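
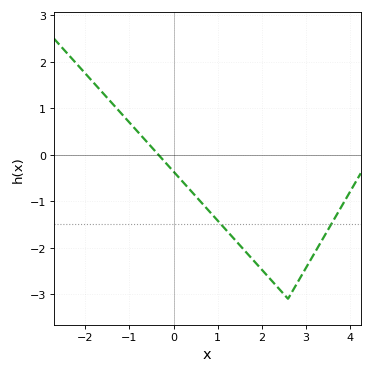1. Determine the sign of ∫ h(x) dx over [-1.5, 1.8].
negative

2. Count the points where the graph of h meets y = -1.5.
2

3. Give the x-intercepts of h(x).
-0.3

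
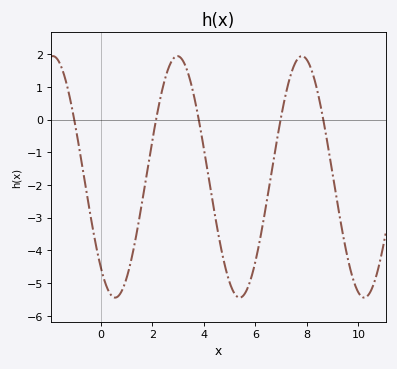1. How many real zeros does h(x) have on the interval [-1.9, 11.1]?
5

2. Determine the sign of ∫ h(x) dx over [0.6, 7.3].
negative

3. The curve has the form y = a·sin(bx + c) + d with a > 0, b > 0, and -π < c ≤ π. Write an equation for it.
y = 3.69sin(1.3x - 2.3) - 1.75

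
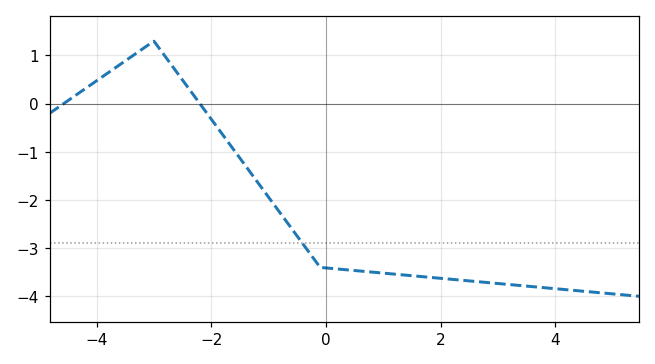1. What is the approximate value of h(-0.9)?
-2.1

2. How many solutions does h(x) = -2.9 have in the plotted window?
1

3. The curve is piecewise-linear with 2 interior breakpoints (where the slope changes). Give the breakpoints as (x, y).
(-3, 1.3); (-0.1, -3.4)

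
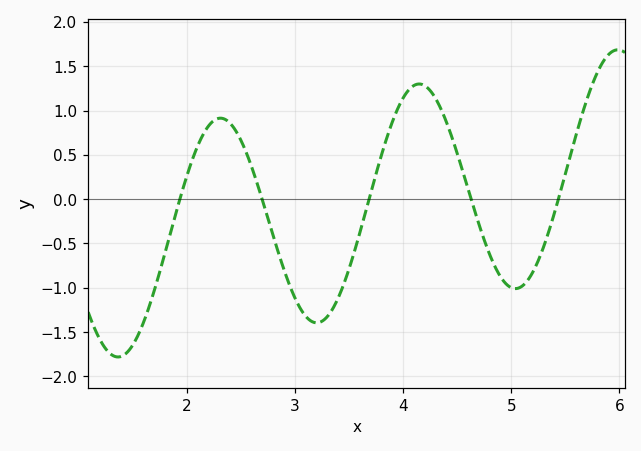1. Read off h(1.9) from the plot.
-0.154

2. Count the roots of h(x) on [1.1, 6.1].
5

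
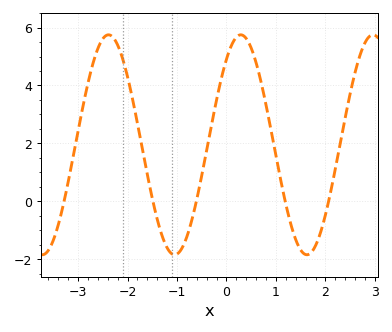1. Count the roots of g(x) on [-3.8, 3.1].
5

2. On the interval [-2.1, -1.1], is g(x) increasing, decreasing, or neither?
decreasing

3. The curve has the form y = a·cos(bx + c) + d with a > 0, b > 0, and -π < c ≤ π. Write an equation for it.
y = 3.8cos(2.4x - 0.68) + 1.95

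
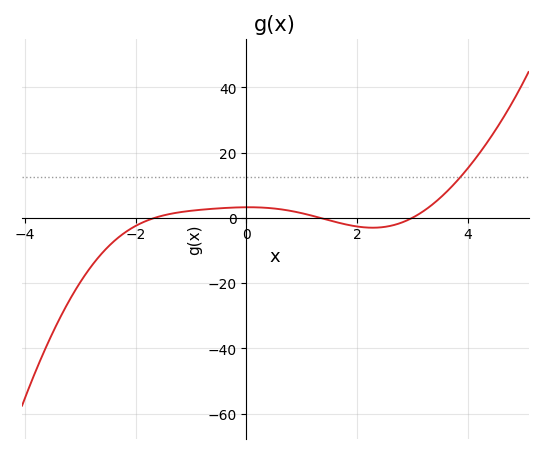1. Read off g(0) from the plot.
4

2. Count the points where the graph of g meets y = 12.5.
1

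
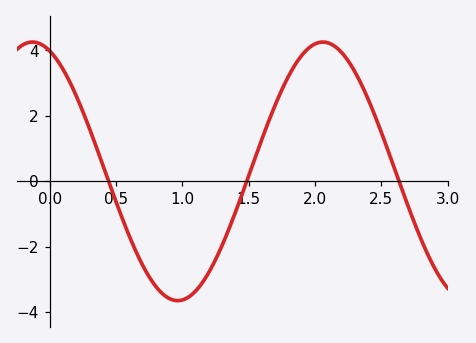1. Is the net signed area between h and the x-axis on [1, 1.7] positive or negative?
negative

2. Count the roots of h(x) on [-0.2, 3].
3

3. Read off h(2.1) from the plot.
4.22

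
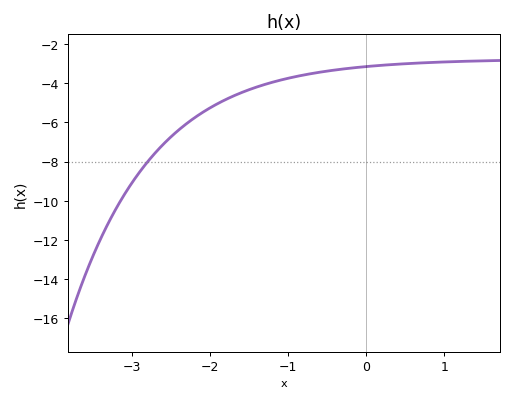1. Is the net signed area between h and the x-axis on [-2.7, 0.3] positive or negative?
negative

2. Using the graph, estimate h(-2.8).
-8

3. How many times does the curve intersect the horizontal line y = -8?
1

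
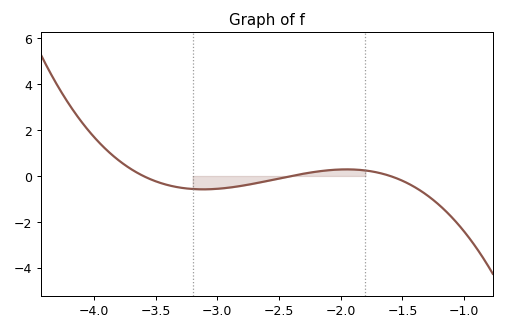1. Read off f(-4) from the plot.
1.7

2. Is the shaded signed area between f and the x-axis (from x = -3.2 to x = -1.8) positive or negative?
negative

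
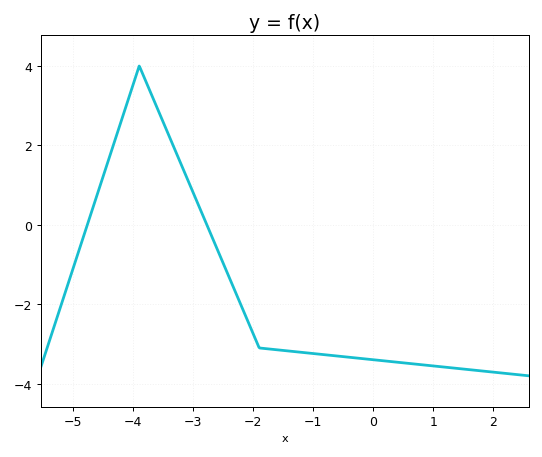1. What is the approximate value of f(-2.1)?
-2.4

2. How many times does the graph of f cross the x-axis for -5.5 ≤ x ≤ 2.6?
2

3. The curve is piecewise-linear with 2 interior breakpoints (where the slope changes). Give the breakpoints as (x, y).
(-3.9, 4); (-1.9, -3.1)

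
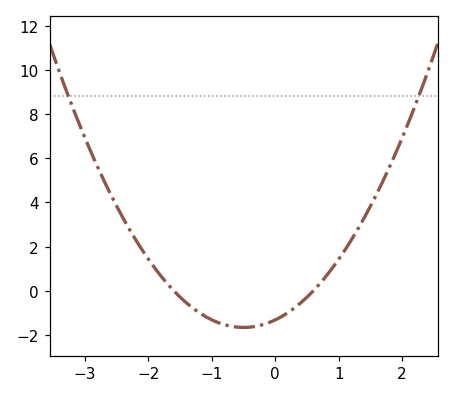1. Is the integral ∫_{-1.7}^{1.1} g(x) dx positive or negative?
negative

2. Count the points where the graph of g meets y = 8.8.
2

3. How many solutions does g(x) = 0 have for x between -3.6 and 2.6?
2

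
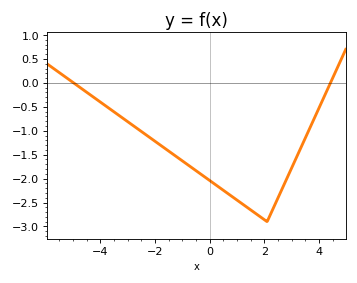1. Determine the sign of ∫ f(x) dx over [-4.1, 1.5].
negative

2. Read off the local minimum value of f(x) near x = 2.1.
-2.9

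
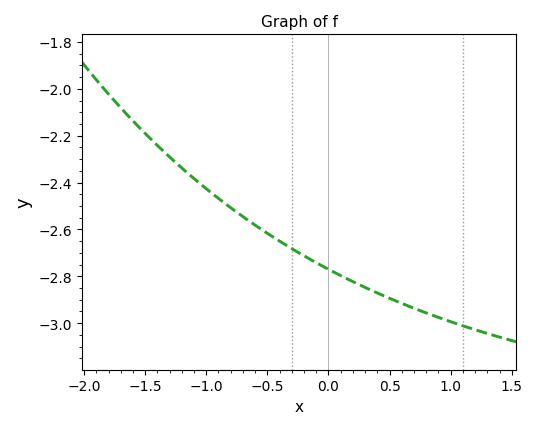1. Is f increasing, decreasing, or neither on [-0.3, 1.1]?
decreasing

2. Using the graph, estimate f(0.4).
-2.88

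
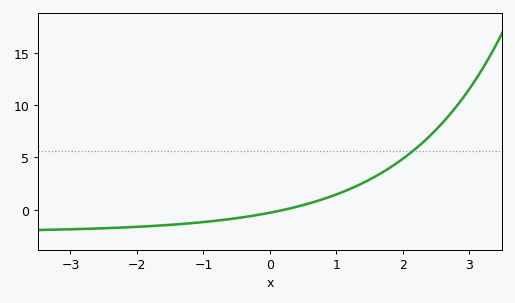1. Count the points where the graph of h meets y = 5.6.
1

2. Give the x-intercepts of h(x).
0.212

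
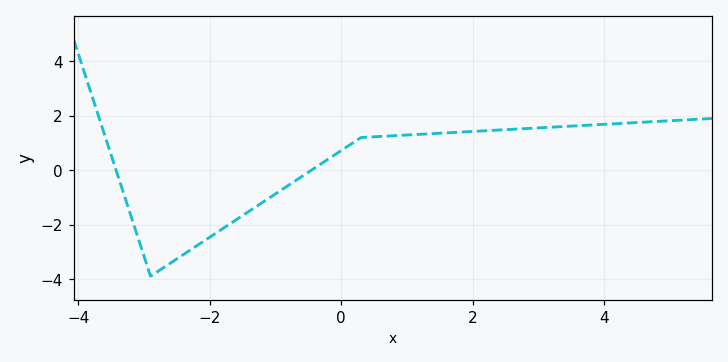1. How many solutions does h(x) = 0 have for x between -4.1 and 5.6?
2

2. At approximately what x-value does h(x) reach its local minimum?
-2.9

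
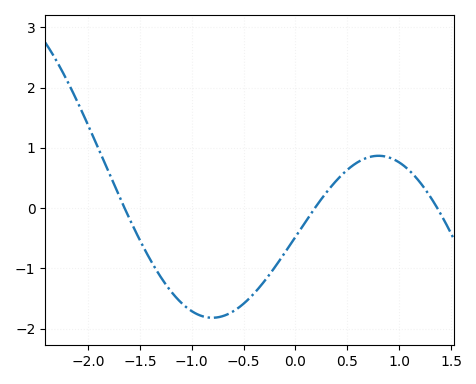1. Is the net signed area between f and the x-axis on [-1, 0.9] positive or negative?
negative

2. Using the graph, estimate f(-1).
-1.71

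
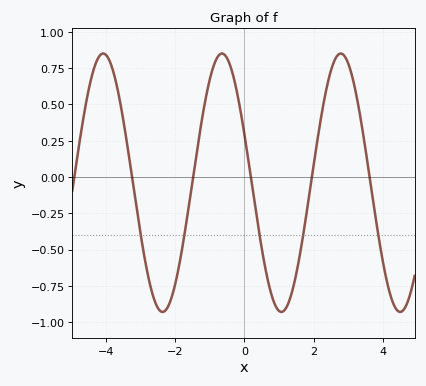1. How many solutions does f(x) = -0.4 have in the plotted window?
5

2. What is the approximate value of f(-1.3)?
0.293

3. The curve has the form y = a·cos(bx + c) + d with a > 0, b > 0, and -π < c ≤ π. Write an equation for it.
y = 0.89cos(1.83x + 1.19) - 0.04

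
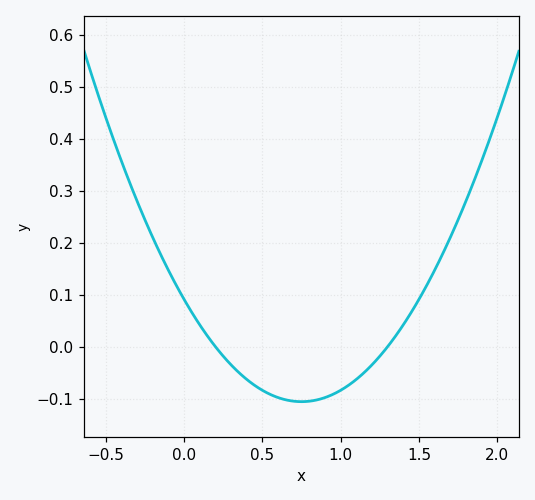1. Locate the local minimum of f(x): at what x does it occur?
0.75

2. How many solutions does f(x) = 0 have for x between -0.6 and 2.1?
2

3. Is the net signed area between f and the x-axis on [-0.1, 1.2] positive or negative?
negative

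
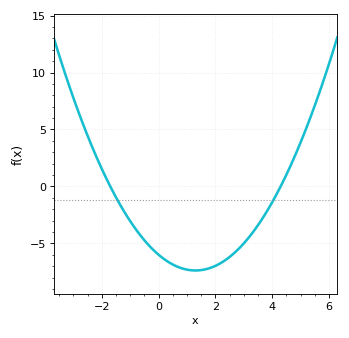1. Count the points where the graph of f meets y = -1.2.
2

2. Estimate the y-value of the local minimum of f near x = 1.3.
-7.5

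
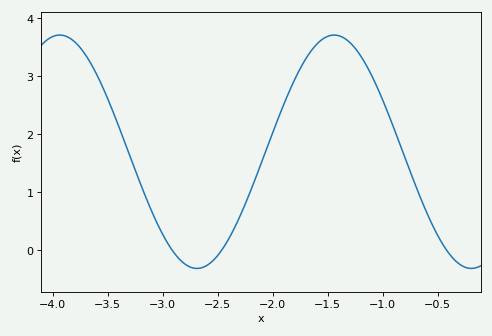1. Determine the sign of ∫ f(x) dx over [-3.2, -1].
positive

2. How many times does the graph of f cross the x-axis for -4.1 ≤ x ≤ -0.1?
3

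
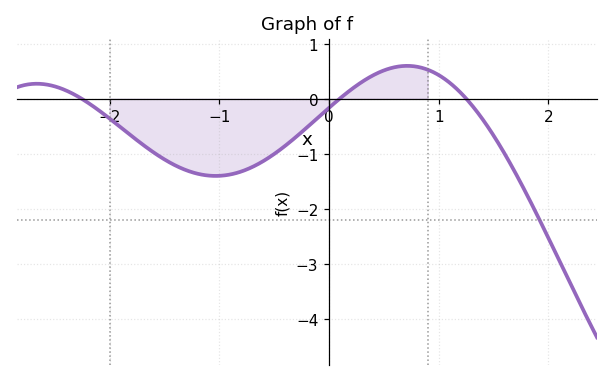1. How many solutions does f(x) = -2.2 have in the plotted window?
1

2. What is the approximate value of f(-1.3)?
-1.3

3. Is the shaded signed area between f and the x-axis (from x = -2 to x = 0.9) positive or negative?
negative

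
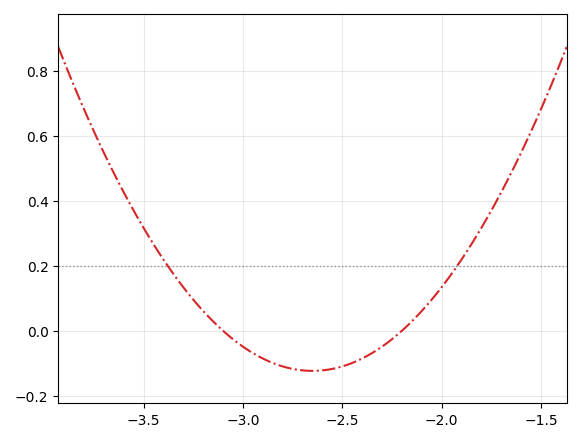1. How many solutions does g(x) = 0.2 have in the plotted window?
2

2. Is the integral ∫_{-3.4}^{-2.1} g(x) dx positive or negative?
negative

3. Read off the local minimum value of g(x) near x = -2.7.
-0.124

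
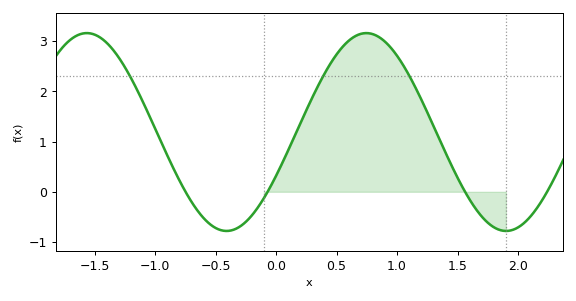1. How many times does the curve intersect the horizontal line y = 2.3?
3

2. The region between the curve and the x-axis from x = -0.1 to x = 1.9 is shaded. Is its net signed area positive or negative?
positive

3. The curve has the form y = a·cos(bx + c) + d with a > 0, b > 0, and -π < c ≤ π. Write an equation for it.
y = 1.97cos(2.7x - 2) + 1.19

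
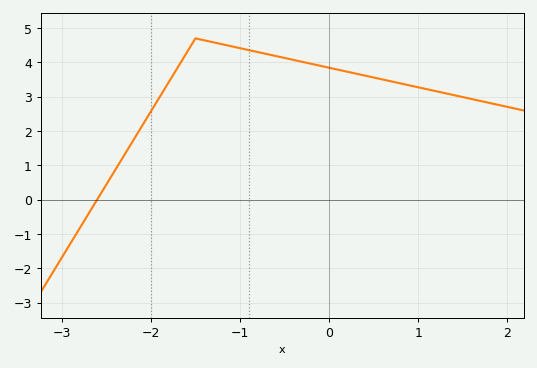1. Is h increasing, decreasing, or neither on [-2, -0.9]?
neither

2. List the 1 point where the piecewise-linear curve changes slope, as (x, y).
(-1.5, 4.7)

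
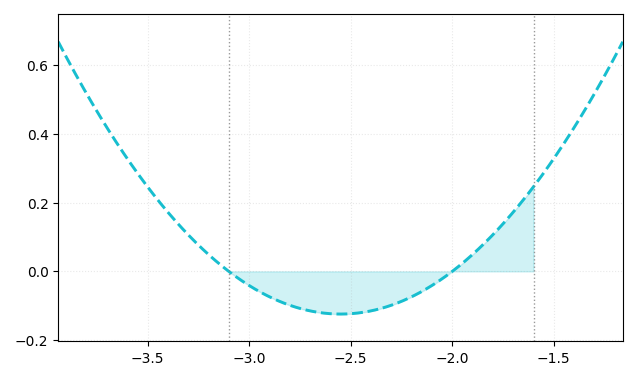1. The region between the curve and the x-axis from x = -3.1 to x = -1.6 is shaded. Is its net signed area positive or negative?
negative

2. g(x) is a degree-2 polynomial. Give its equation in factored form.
y = 0.41(x + 3.1)(x + 2)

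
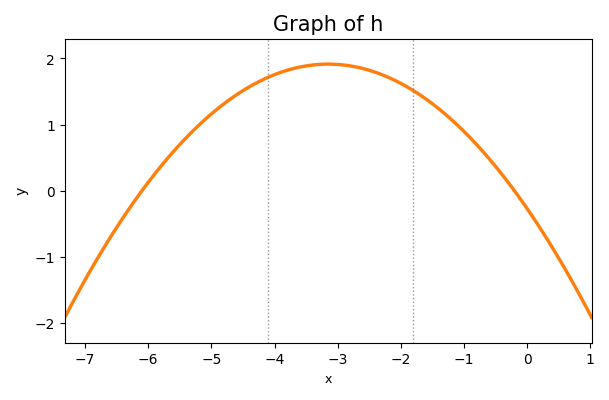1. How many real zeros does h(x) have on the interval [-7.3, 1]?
2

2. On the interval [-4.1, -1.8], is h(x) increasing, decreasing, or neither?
neither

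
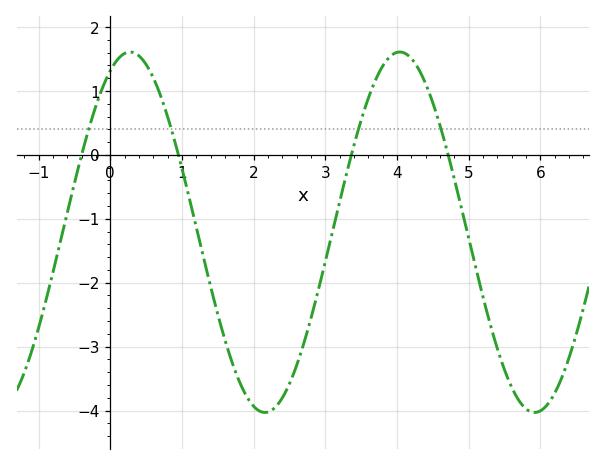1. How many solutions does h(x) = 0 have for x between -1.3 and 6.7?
4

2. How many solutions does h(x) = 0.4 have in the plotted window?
4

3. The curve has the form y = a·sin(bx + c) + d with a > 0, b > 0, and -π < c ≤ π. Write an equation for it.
y = 2.82sin(1.67x + 1.11) - 1.21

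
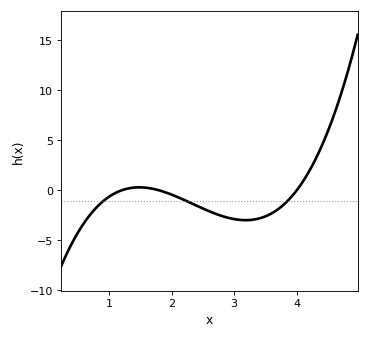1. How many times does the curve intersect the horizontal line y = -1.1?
3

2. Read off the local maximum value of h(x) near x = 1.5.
0.5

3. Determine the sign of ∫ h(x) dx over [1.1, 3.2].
negative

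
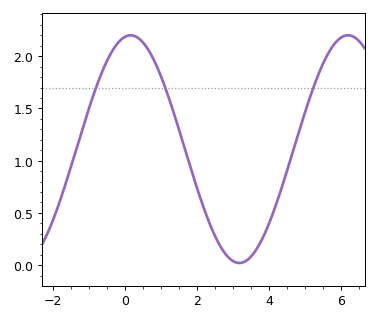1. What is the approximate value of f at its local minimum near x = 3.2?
0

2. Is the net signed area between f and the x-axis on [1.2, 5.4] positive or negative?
positive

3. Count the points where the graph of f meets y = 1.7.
3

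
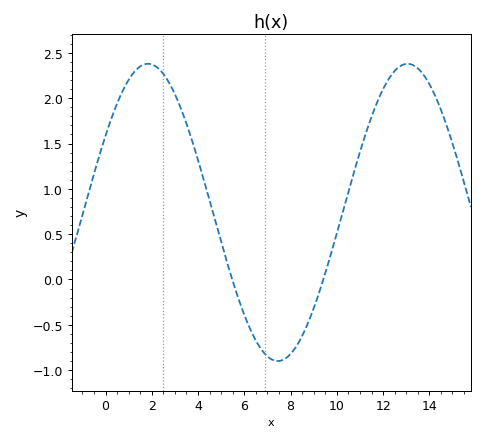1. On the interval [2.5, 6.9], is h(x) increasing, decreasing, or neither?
decreasing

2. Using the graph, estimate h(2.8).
2.15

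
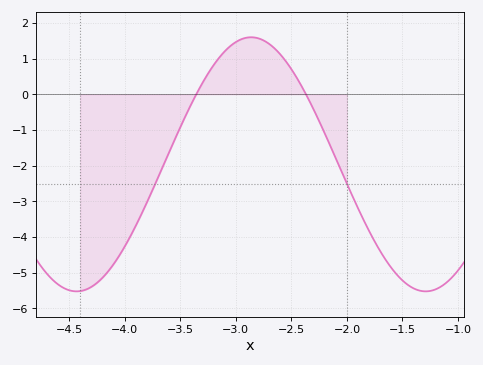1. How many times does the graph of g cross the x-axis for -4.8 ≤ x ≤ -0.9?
2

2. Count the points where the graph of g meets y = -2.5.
2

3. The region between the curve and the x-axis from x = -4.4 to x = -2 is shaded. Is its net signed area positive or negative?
negative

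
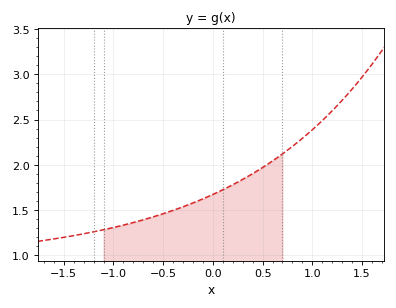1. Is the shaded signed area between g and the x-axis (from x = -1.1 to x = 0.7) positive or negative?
positive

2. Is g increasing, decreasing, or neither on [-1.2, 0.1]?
increasing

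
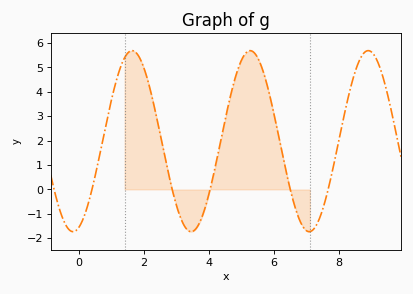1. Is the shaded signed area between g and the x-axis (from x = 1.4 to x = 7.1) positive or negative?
positive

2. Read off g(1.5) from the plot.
5.6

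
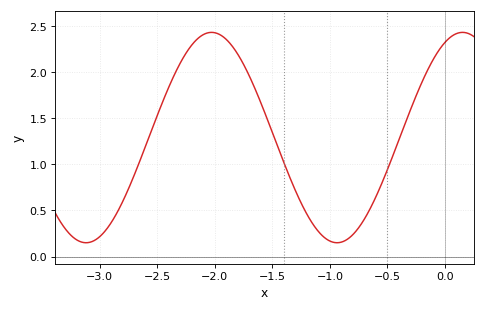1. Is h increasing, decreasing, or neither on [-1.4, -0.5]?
neither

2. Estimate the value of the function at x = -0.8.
0.239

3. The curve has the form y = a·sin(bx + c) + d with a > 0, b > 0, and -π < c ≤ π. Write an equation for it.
y = 1.14sin(2.88x + 1.13) + 1.29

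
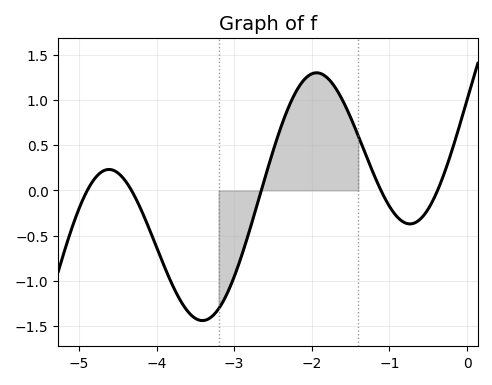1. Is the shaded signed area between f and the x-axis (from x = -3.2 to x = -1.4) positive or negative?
positive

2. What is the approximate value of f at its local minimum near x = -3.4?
-1.44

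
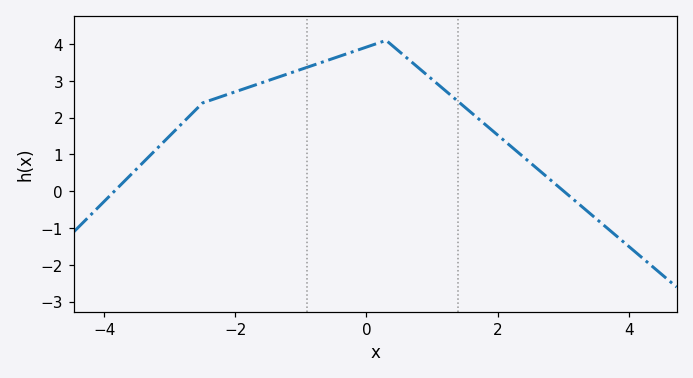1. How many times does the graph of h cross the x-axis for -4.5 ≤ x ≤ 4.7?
2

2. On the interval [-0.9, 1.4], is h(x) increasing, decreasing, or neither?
neither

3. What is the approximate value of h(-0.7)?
3.5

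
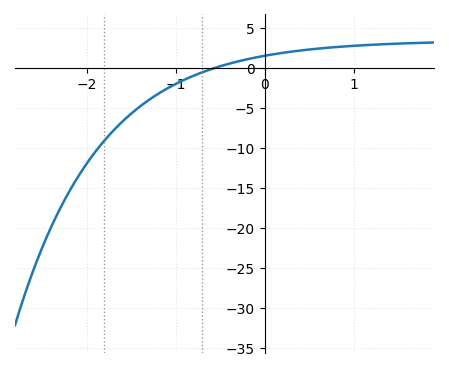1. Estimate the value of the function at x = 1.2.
3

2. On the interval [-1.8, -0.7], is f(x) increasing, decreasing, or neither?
increasing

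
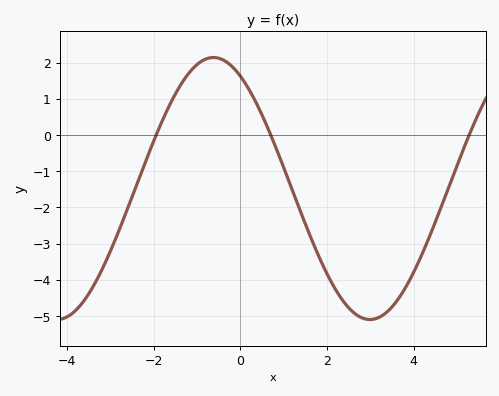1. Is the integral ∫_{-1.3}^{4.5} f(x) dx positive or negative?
negative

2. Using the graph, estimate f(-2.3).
-1.08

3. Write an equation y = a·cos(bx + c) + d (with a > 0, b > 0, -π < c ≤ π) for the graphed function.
y = 3.62cos(0.87x + 0.542) - 1.48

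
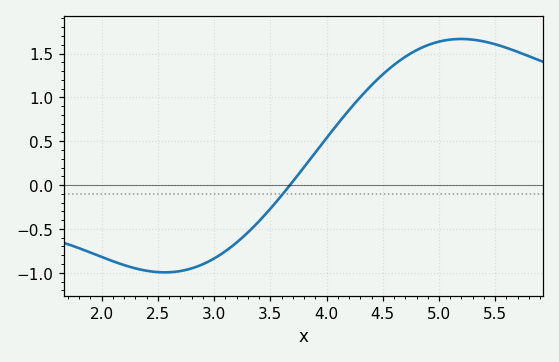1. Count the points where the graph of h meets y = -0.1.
1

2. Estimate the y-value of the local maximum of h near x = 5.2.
1.65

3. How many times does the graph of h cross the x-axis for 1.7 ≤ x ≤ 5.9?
1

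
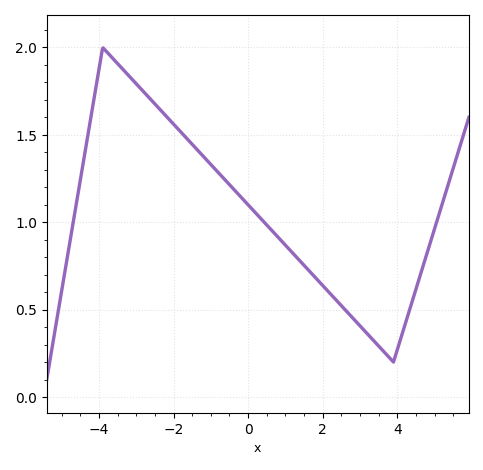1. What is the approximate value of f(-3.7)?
1.95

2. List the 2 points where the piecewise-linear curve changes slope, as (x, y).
(-3.9, 2); (3.9, 0.2)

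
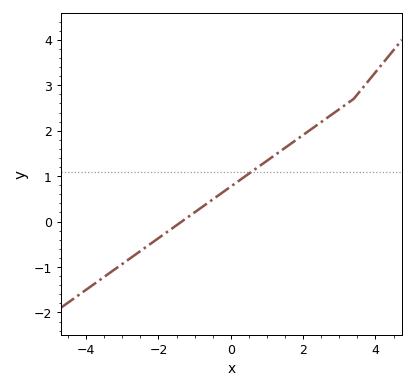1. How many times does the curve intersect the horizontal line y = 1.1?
1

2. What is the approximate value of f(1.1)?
1.39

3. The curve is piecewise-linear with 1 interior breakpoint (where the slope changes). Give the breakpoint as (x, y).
(3.4, 2.7)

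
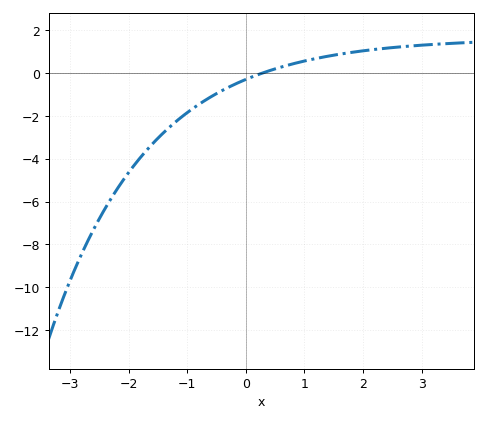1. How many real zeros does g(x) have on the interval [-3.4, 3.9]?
1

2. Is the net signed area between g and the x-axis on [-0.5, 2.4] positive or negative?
positive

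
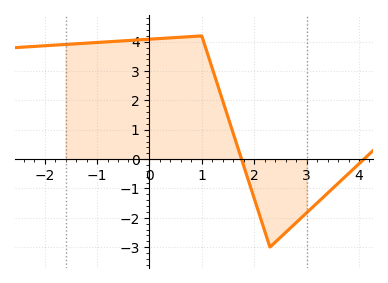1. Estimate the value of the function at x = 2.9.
-2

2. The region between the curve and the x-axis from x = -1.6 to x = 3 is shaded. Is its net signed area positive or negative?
positive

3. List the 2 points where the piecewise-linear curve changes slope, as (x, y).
(1, 4.2); (2.3, -3)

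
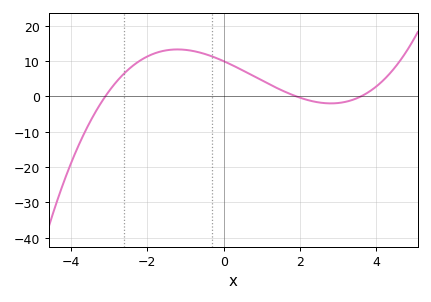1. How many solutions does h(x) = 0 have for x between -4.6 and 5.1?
3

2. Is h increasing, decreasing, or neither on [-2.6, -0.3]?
neither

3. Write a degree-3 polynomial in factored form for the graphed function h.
y = 0.47(x + 3.1)(x - 1.9)(x - 3.6)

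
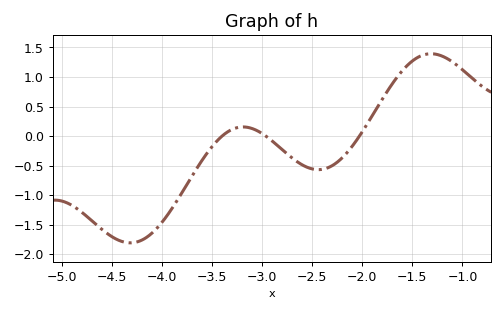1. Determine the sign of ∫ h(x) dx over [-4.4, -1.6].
negative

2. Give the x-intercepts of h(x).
-3.4, -2.96, -2.03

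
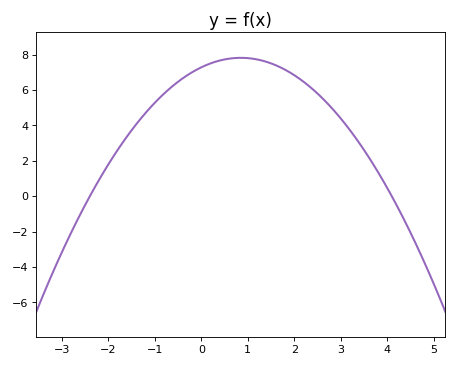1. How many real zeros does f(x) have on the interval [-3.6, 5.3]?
2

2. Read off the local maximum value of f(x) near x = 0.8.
7.8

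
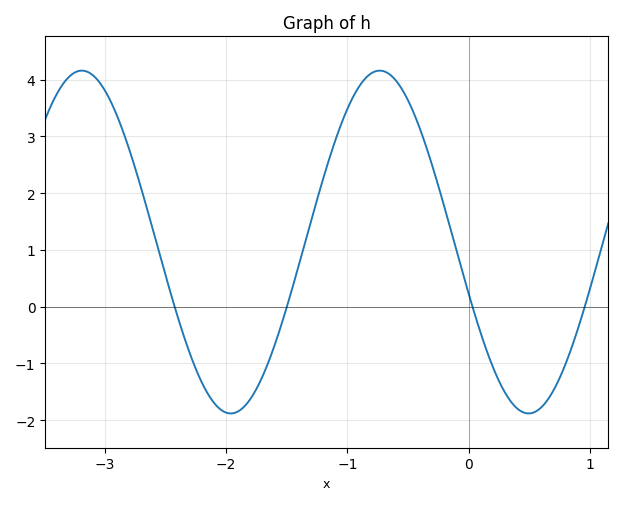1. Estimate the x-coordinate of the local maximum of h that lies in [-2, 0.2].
-0.735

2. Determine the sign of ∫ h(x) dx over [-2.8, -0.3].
positive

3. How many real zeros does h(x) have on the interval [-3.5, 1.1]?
4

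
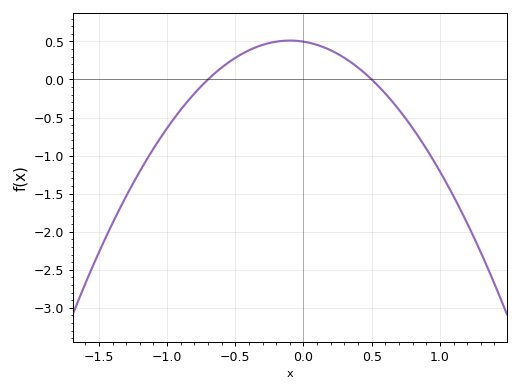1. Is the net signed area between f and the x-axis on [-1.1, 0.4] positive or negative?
positive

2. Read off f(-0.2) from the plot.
0.497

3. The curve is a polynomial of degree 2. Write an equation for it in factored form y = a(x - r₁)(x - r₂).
y = -1.42(x + 0.7)(x - 0.5)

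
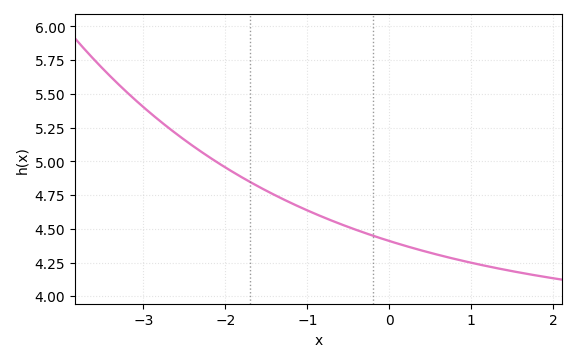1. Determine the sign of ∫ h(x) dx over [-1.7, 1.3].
positive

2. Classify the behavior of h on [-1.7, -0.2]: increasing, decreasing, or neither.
decreasing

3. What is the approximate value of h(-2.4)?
5.1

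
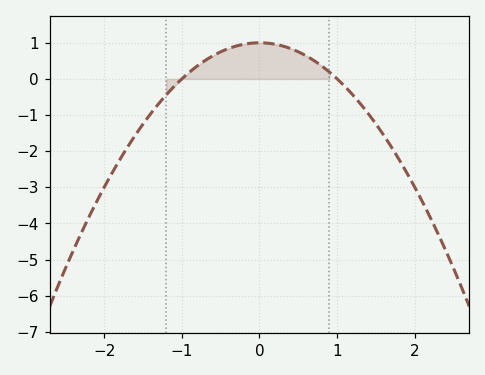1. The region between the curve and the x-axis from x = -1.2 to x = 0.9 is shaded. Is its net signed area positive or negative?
positive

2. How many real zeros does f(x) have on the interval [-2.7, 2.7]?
2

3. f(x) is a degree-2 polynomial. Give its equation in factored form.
y = -1(x + 1)(x - 1)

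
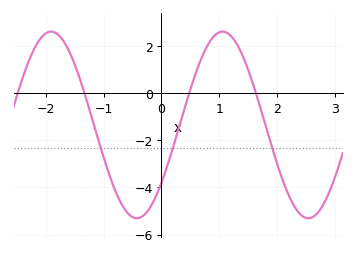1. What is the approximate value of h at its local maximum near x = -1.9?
2.63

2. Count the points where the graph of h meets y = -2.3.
3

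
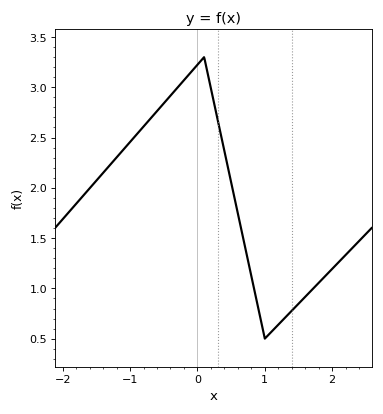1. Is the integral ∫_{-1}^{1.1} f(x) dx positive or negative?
positive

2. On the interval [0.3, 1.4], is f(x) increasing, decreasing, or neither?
neither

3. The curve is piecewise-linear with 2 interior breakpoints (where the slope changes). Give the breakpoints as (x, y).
(0.1, 3.3); (1, 0.5)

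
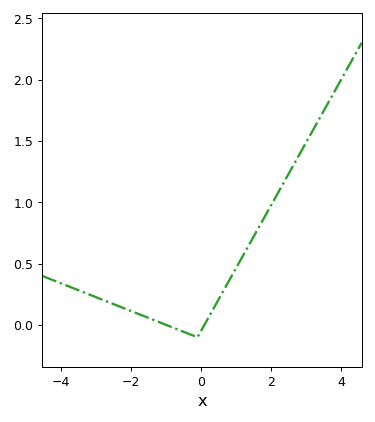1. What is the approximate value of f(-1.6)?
0.069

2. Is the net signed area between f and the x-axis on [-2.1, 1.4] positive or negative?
positive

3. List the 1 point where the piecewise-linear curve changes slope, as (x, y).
(-0.1, -0.1)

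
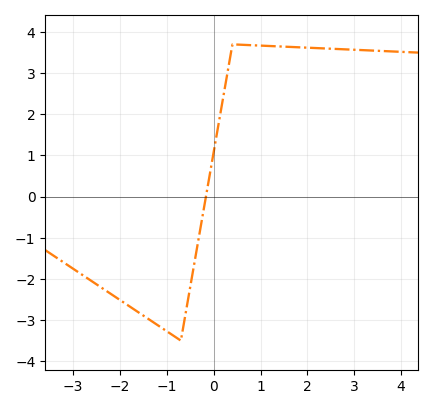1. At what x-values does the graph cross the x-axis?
-0.2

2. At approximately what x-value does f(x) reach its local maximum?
0.4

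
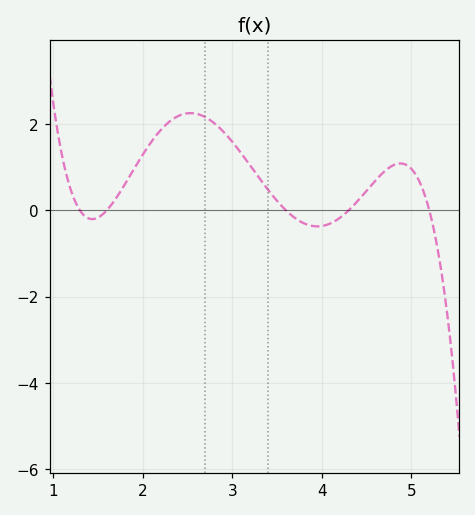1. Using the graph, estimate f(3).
1.6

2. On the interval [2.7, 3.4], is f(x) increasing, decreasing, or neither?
decreasing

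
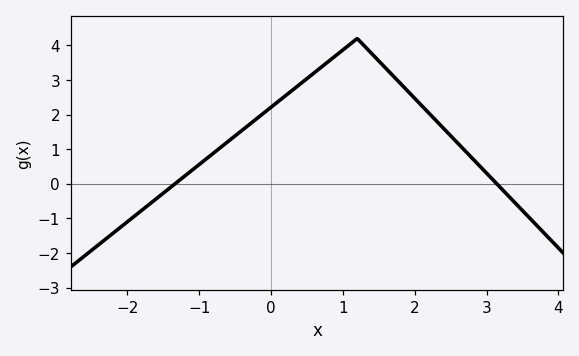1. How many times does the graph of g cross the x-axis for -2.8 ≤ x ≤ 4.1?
2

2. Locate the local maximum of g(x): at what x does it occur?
1.2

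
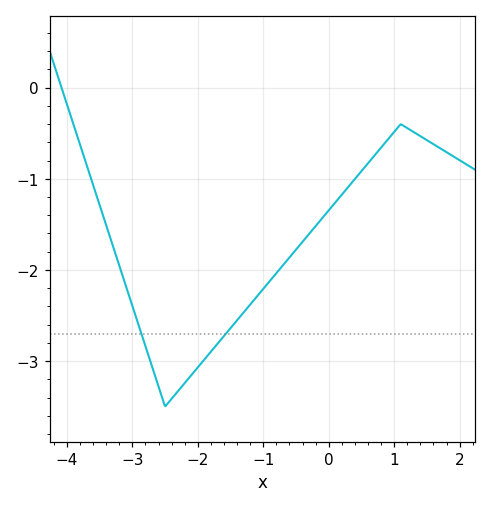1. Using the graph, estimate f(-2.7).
-3.1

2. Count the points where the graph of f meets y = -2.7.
2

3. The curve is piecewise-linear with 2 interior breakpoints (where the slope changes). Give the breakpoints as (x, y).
(-2.5, -3.5); (1.1, -0.4)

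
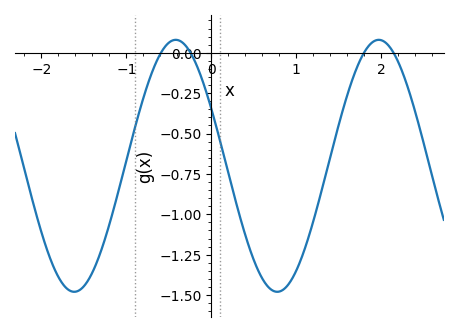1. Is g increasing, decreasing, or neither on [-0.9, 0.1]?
neither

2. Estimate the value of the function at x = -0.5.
0.062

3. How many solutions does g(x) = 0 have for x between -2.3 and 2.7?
4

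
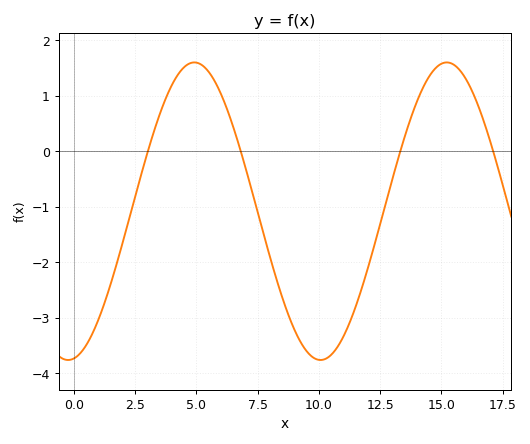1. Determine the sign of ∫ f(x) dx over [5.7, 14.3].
negative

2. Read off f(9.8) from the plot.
-3.72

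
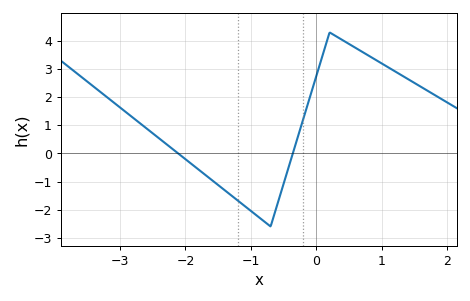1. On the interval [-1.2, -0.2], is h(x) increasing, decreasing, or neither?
neither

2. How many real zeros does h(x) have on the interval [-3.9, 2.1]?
2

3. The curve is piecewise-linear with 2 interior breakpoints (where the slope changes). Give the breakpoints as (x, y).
(-0.7, -2.6); (0.2, 4.3)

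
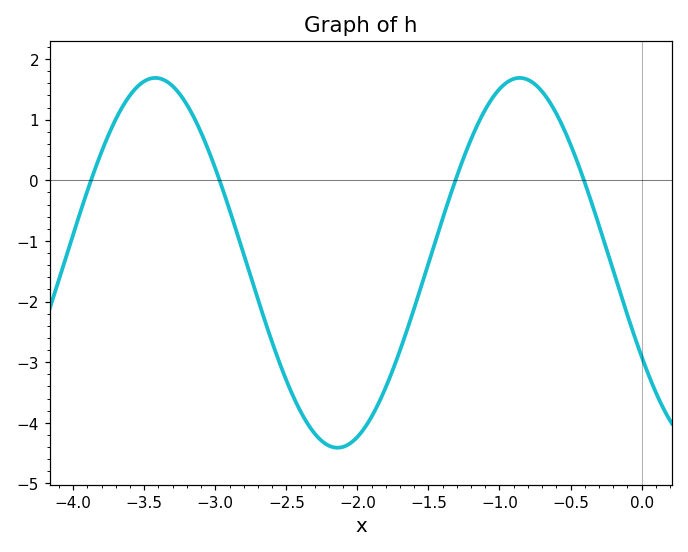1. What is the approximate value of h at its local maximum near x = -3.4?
1.69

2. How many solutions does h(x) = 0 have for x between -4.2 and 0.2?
4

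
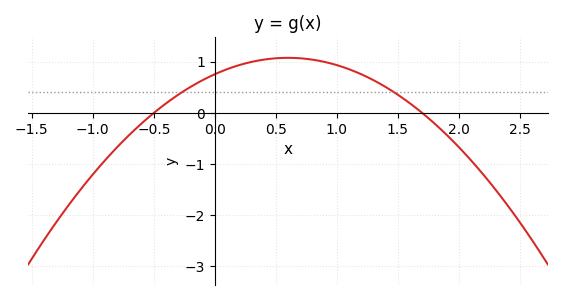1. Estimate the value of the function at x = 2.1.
-0.9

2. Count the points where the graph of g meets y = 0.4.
2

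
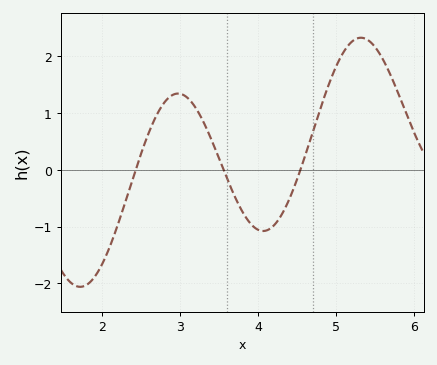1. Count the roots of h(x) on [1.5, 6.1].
3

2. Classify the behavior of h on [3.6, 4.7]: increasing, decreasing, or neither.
neither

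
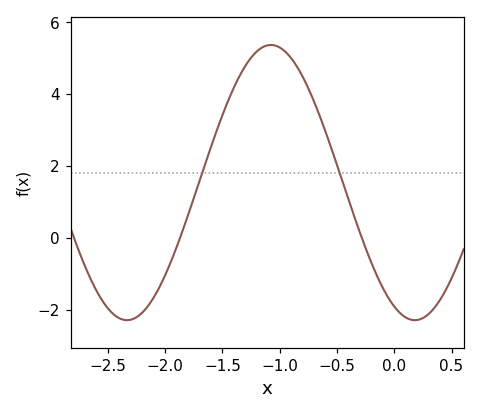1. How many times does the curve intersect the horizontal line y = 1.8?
2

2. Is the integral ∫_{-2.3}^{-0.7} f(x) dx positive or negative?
positive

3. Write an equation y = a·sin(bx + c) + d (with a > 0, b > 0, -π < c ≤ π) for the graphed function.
y = 3.83sin(2.5x - 2) + 1.54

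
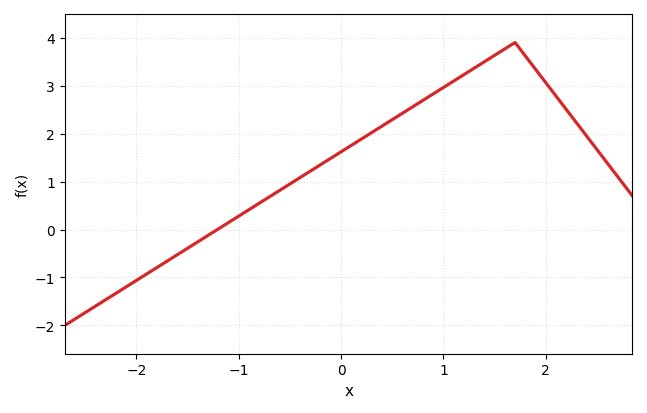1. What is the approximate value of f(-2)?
-1.1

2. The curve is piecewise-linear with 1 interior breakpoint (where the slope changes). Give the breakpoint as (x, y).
(1.7, 3.9)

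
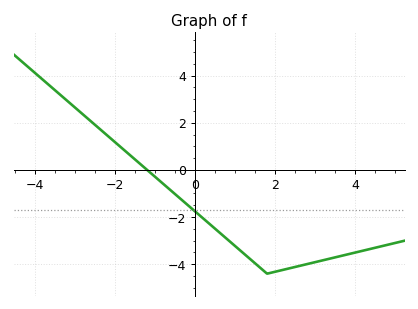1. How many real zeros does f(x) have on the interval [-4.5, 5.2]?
1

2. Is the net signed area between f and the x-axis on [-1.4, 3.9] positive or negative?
negative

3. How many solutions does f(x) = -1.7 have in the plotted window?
1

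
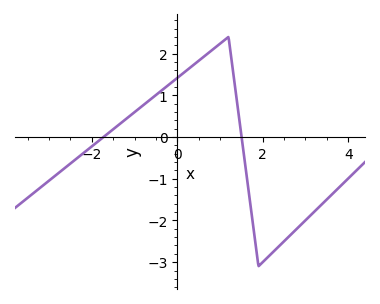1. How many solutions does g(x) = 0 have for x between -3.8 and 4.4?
2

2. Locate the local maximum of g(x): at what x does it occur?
1.2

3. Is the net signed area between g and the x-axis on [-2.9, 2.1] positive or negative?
positive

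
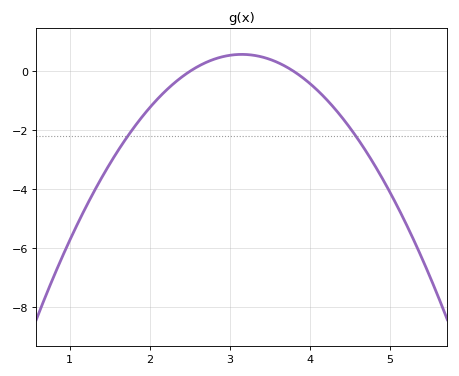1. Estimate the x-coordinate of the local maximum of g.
3.15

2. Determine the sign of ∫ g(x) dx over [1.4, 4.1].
negative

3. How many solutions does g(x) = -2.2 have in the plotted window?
2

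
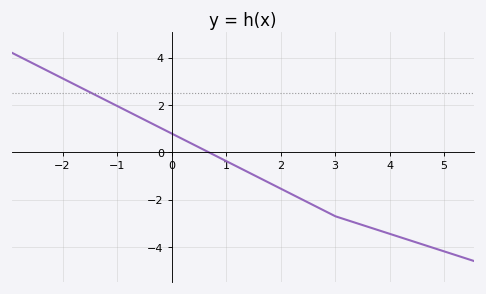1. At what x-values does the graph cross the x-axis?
0.6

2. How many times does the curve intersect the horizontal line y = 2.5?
1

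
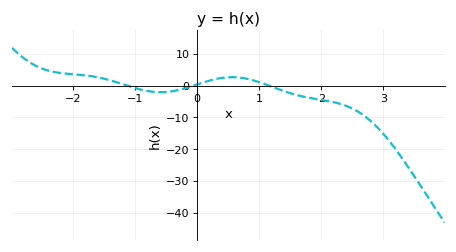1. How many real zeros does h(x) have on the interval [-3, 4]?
3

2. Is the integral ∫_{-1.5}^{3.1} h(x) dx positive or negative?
negative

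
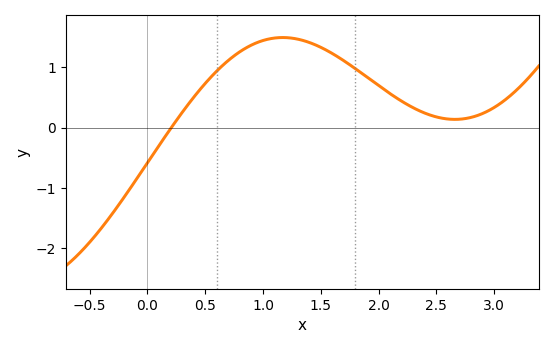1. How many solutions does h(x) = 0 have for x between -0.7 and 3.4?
1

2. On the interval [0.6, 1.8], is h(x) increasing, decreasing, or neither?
neither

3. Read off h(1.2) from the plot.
1.49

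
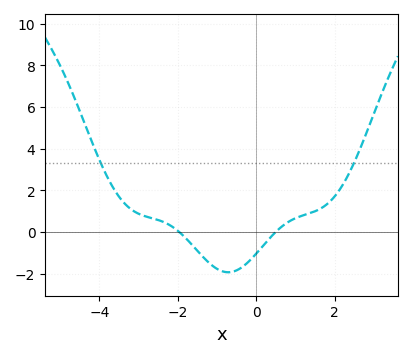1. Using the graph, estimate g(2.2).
2.25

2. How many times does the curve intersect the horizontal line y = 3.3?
2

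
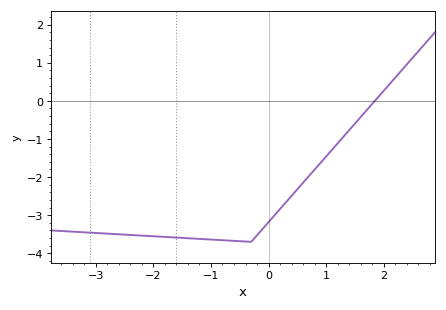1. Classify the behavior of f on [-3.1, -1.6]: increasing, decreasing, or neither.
decreasing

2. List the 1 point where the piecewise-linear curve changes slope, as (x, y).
(-0.3, -3.7)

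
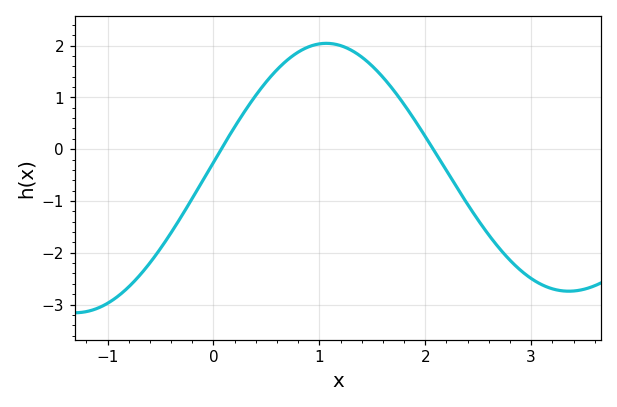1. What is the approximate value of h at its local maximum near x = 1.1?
2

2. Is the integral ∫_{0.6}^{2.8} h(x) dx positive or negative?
positive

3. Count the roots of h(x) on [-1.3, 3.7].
2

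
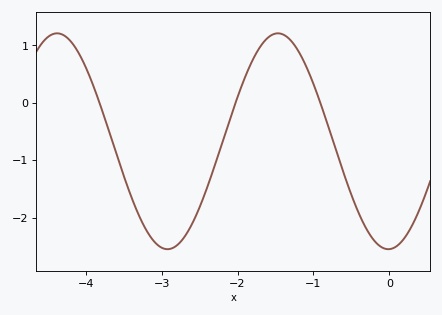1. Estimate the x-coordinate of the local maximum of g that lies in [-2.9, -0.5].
-1.5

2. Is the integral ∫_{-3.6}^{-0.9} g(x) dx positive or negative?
negative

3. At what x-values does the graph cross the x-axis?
-3.8, -2, -0.9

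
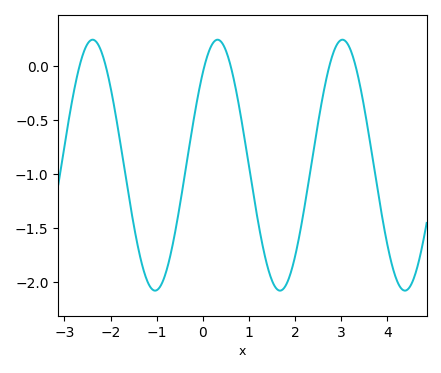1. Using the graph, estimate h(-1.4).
-1.7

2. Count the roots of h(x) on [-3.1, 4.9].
6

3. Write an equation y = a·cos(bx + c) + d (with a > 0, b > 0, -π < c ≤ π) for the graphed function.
y = 1.16cos(2.3x - 0.74) - 0.92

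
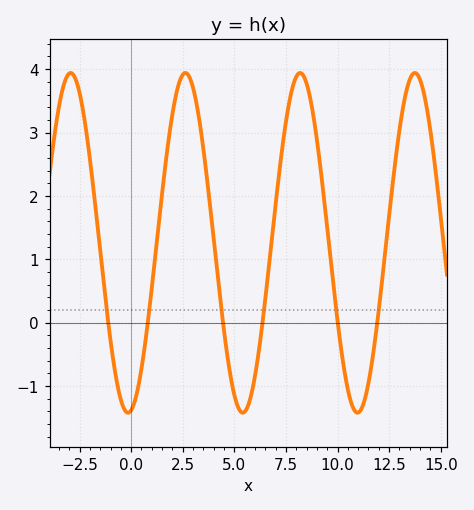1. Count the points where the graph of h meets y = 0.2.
6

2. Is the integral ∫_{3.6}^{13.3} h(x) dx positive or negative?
positive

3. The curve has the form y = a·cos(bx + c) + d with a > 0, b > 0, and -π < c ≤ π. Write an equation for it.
y = 2.68cos(1.1x - 3) + 1.26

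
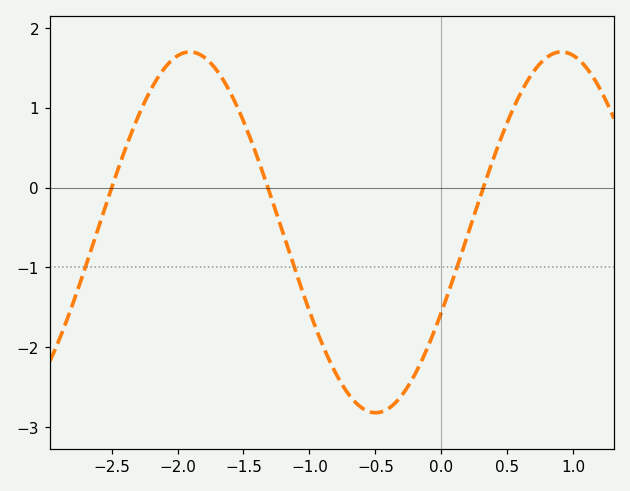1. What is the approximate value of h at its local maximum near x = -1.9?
1.7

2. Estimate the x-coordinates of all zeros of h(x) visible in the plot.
-2.5, -1.3, 0.3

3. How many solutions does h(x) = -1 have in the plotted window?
3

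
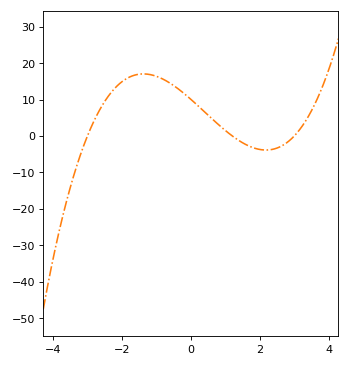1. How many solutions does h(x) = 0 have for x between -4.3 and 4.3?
3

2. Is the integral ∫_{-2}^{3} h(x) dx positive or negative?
positive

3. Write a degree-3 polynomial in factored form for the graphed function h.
y = 0.93(x + 3)(x - 1.2)(x - 3)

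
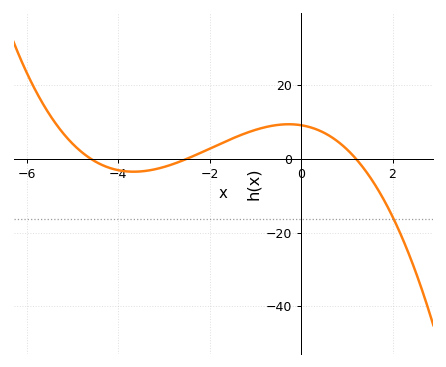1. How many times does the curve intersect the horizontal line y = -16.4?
1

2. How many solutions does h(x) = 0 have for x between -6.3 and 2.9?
3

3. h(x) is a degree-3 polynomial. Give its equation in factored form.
y = -0.66(x + 4.6)(x + 2.5)(x - 1.2)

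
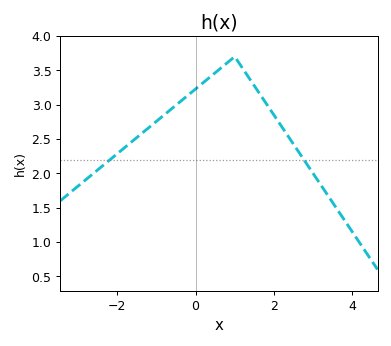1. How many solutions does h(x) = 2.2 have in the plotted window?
2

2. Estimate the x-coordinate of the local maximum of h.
1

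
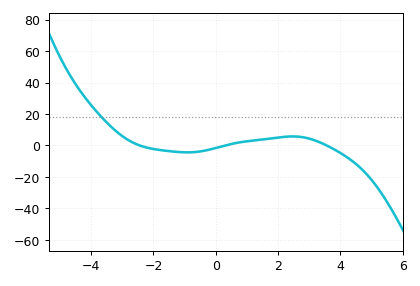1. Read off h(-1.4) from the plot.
-4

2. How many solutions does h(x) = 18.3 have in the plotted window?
1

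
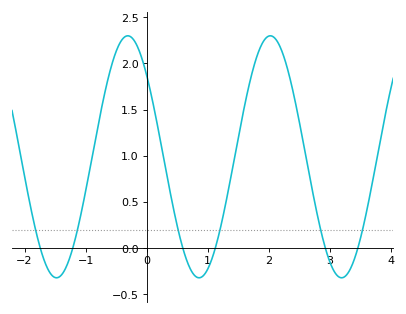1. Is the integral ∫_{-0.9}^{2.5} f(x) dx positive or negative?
positive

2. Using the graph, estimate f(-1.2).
0.05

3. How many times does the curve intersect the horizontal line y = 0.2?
6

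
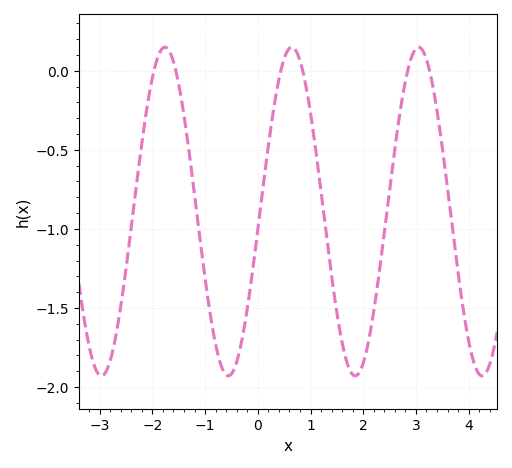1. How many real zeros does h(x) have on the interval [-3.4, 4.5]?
6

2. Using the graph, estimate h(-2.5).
-1.25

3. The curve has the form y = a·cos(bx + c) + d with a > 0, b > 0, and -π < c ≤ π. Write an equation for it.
y = 1.04cos(2.61x - 1.68) - 0.89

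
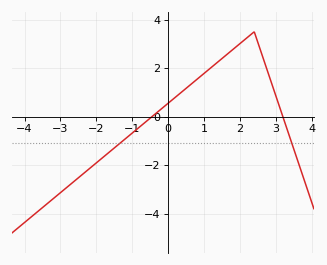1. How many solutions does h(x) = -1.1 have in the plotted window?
2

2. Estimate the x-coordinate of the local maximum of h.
2.4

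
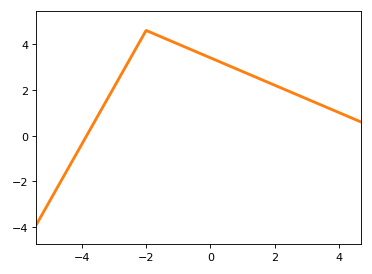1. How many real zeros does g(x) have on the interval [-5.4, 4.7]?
1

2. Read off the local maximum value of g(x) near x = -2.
4.6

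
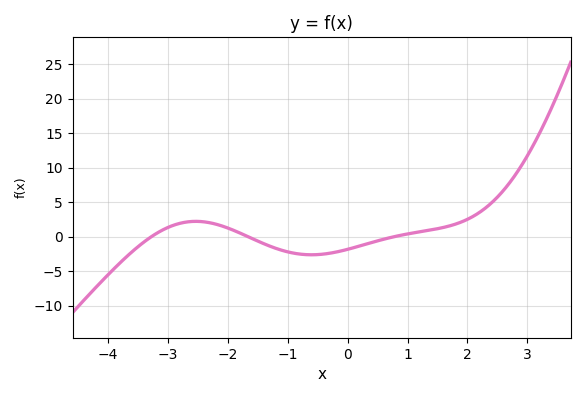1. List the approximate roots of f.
-3.2, -1.6, 0.8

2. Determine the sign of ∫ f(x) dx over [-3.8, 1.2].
negative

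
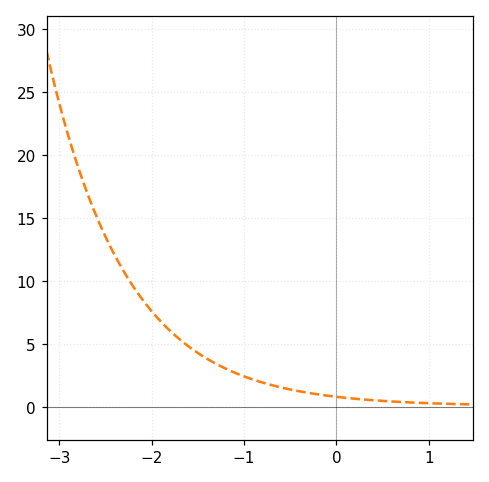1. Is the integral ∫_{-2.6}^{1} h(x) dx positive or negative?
positive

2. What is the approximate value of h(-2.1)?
8.5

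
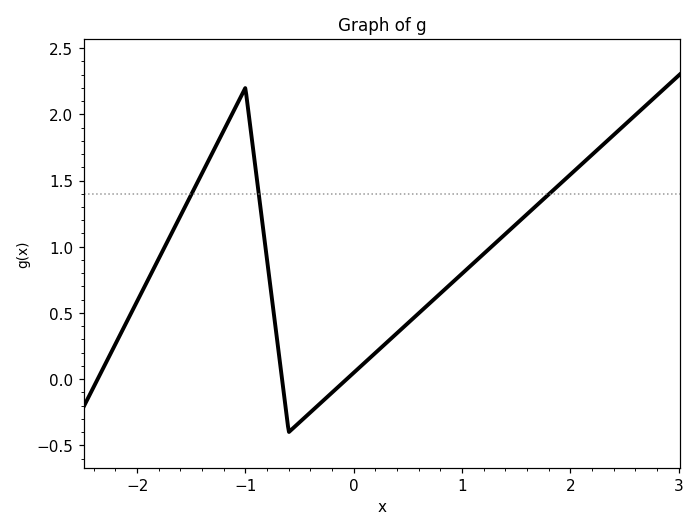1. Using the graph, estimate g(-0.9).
1.55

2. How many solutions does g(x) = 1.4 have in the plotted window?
3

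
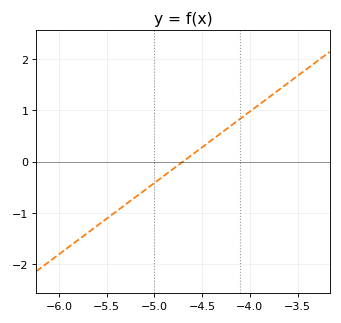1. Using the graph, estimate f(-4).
0.973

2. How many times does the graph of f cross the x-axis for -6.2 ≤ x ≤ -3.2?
1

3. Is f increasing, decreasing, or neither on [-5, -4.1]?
increasing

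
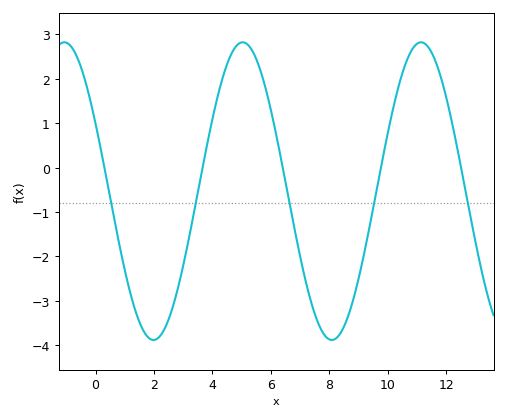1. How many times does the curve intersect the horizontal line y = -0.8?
5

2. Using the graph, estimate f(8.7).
-3.23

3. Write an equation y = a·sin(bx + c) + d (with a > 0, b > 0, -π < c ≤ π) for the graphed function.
y = 3.35sin(1.03x + 2.67) - 0.53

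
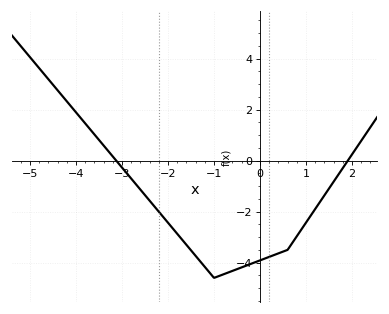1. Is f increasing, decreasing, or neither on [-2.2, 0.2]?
neither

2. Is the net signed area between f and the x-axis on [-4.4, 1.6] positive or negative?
negative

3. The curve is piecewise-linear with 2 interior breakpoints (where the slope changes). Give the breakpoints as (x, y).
(-1, -4.6); (0.6, -3.5)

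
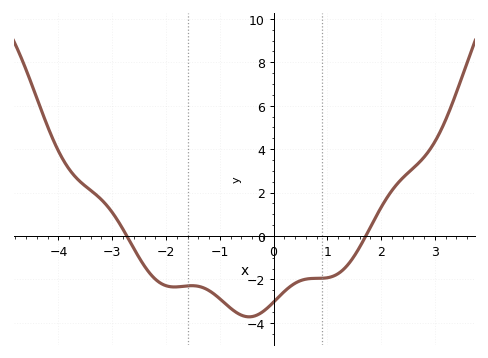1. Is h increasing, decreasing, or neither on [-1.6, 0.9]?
neither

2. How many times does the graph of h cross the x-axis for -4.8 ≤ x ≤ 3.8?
2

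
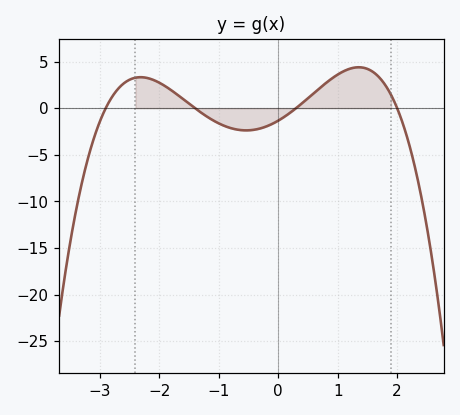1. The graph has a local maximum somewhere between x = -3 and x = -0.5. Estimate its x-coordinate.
-2.32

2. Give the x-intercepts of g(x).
-2.9, -1.4, 0.3, 2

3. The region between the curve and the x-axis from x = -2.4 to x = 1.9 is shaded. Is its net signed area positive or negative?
positive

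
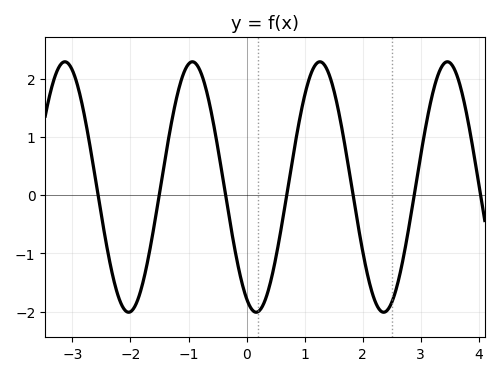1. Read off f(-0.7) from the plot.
1.8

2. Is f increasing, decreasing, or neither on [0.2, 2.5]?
neither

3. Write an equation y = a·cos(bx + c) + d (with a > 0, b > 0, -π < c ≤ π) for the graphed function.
y = 2.15cos(2.9x + 2.7) + 0.14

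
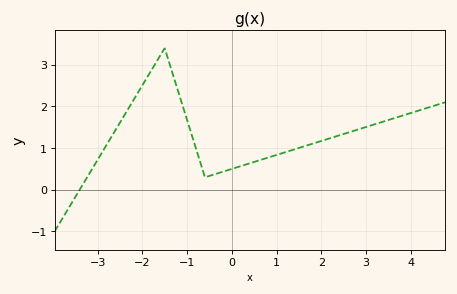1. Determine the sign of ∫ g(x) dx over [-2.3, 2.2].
positive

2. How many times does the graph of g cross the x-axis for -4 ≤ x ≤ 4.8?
1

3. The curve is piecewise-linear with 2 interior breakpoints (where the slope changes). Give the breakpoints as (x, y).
(-1.5, 3.4); (-0.6, 0.3)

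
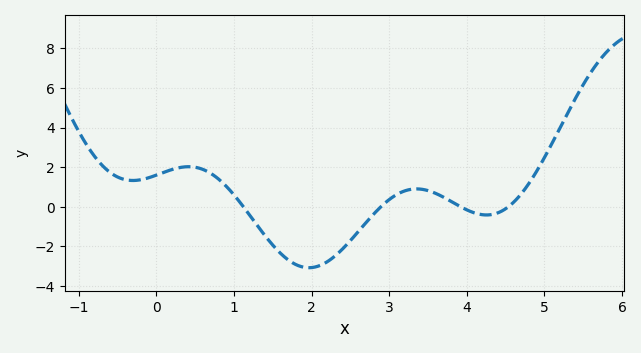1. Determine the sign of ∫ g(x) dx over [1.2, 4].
negative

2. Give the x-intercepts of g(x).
1.12, 2.89, 3.92, 4.54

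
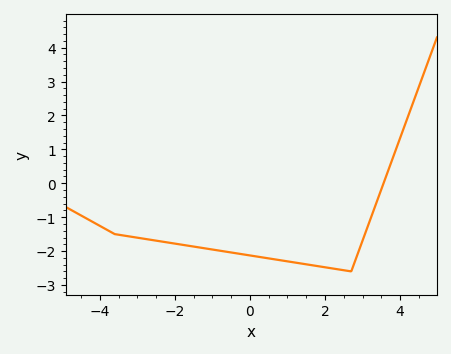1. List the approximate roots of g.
3.56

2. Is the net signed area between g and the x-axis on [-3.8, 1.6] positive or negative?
negative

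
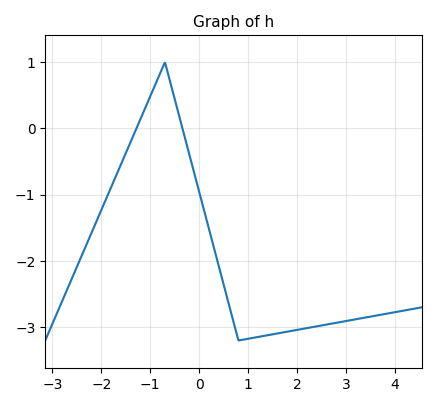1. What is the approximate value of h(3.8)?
-2.8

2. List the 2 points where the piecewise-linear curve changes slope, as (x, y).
(-0.7, 1); (0.8, -3.2)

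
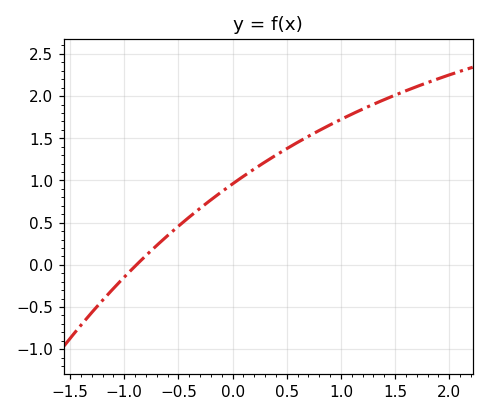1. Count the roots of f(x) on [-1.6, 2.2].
1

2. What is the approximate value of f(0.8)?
1.59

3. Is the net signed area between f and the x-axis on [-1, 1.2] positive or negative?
positive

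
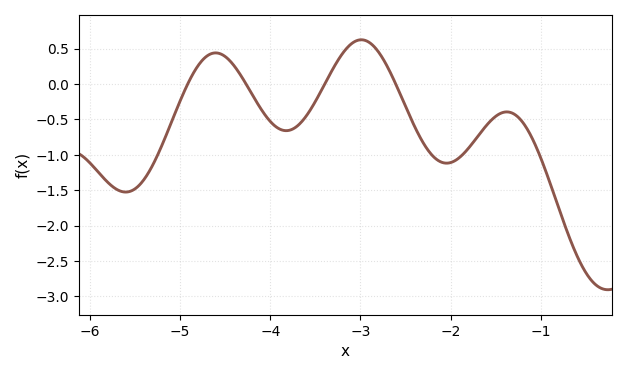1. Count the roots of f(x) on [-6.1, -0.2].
4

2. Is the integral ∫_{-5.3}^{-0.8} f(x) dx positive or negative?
negative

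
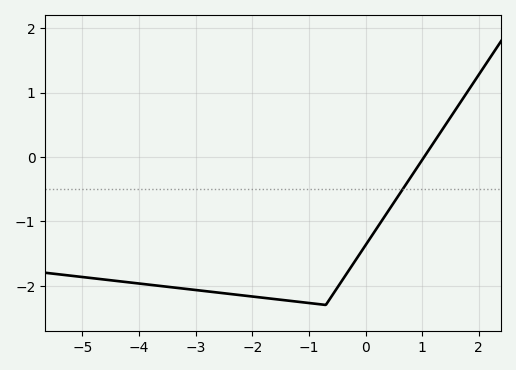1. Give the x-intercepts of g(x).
1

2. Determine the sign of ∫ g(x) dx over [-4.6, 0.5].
negative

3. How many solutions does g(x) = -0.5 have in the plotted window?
1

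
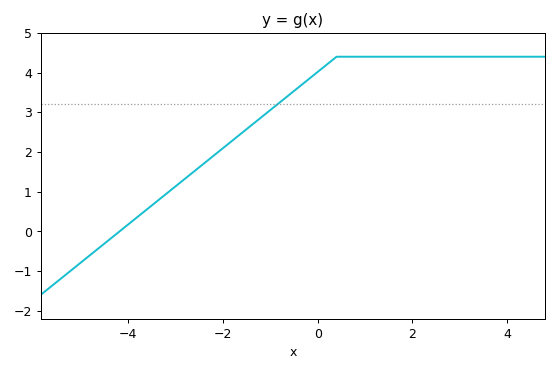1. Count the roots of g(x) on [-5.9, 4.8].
1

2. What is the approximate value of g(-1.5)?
2.58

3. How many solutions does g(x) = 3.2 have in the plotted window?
1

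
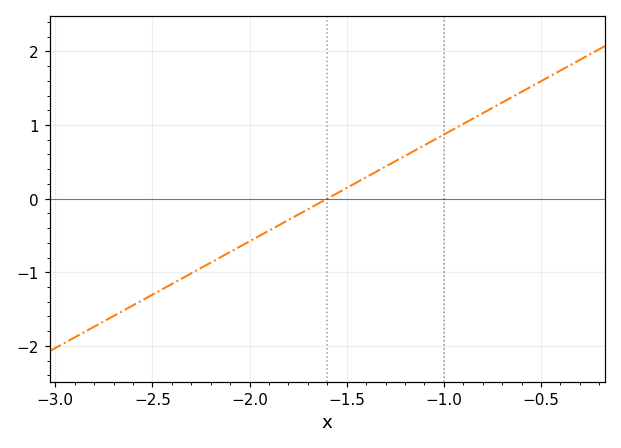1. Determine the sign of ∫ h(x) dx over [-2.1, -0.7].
positive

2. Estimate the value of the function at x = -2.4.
-1.16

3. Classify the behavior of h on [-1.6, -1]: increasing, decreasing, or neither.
increasing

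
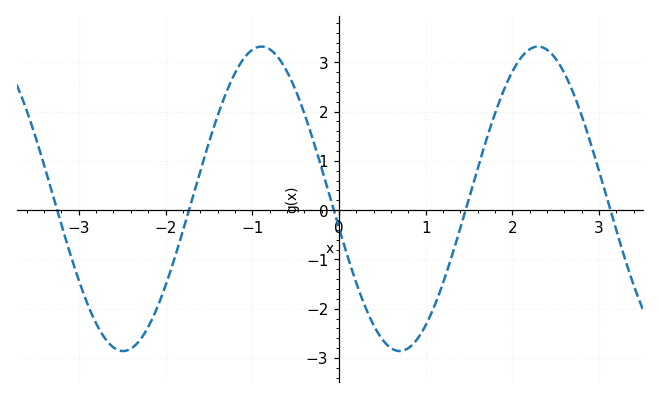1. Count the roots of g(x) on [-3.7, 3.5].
5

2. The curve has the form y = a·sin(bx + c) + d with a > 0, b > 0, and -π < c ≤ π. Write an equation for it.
y = 3.09sin(1.97x - 2.95) + 0.23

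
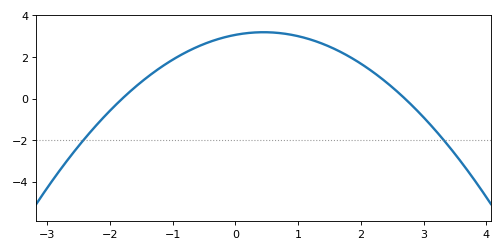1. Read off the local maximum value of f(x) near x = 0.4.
3.19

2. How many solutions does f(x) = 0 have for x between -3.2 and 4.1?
2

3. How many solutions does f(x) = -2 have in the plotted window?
2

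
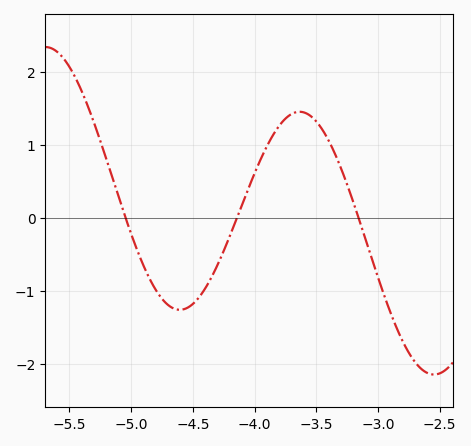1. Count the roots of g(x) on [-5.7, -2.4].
3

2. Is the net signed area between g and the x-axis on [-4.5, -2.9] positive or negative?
positive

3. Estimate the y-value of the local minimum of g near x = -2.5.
-2.1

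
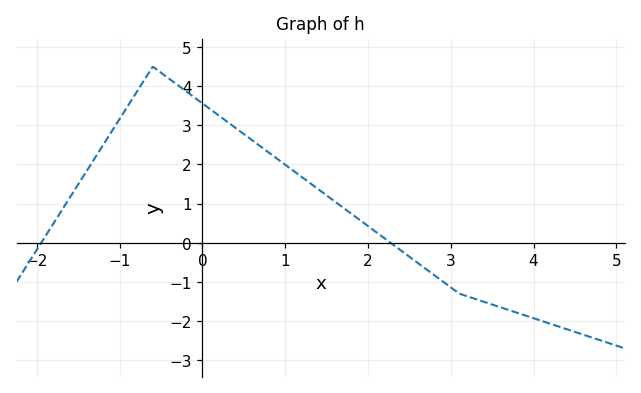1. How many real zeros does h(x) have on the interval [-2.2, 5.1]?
2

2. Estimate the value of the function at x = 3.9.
-1.9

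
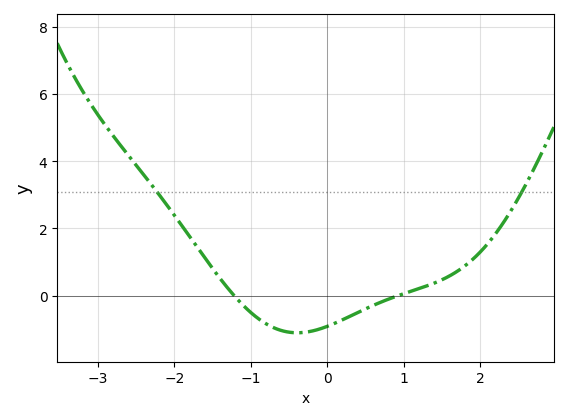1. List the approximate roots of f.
-1.2, 0.9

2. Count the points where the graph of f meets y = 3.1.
2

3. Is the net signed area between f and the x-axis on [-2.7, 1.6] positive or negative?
positive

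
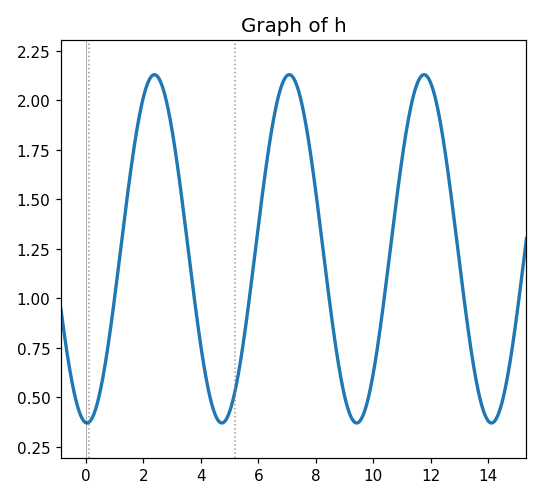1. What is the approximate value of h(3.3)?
1.55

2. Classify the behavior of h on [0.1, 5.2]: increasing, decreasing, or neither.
neither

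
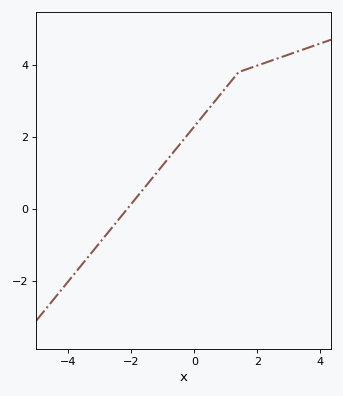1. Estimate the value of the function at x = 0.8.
3.2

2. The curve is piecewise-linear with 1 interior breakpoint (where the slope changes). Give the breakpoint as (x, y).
(1.4, 3.8)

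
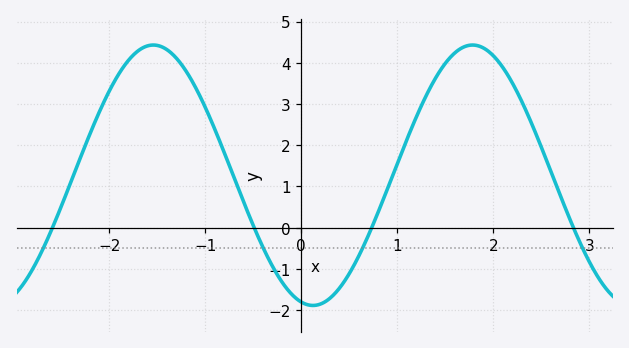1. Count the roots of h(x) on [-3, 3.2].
4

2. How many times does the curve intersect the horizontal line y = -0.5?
4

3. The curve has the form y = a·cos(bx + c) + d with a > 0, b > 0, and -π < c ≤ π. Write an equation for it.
y = 3.16cos(1.89x + 2.91) + 1.27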